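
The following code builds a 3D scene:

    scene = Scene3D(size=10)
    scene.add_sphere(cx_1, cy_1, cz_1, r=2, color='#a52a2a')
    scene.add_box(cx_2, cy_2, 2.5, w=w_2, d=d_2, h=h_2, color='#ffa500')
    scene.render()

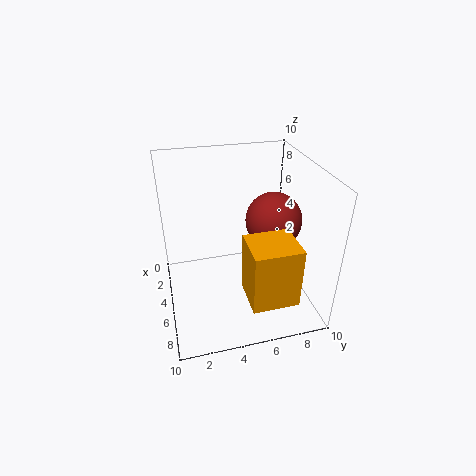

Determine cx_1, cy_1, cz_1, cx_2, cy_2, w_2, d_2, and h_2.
cx_1 = 4.5, cy_1 = 7.75, cz_1 = 5.75, cx_2 = 7, cy_2 = 4.75, w_2 = 2.75, d_2 = 3, h_2 = 4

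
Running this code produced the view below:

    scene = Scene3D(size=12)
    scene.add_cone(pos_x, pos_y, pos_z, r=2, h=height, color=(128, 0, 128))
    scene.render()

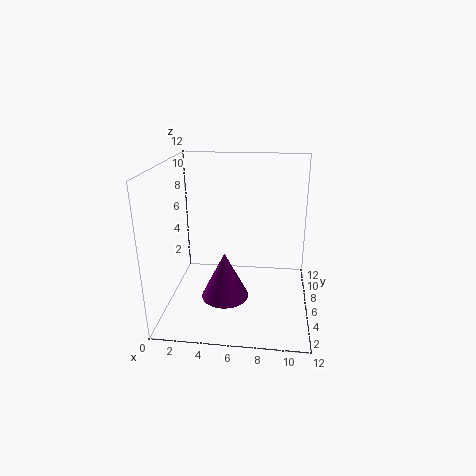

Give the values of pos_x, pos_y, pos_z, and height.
pos_x = 5; pos_y = 5; pos_z = 1; height = 4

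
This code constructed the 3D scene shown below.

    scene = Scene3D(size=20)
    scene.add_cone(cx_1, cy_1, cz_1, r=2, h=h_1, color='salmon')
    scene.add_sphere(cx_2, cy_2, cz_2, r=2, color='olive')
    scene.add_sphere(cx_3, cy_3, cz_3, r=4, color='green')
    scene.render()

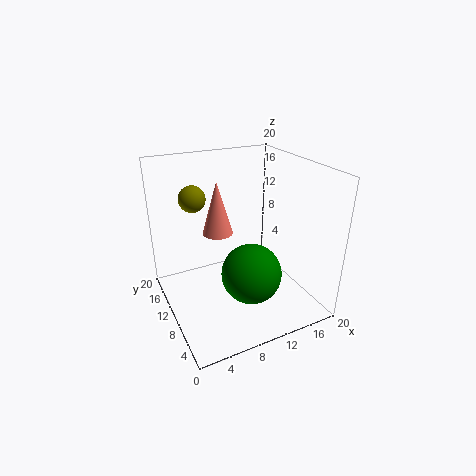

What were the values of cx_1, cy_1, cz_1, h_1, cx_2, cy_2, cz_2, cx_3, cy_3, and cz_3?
cx_1 = 7; cy_1 = 10; cz_1 = 11.5; h_1 = 7; cx_2 = 6; cy_2 = 17; cz_2 = 14; cx_3 = 10; cy_3 = 6; cz_3 = 6.5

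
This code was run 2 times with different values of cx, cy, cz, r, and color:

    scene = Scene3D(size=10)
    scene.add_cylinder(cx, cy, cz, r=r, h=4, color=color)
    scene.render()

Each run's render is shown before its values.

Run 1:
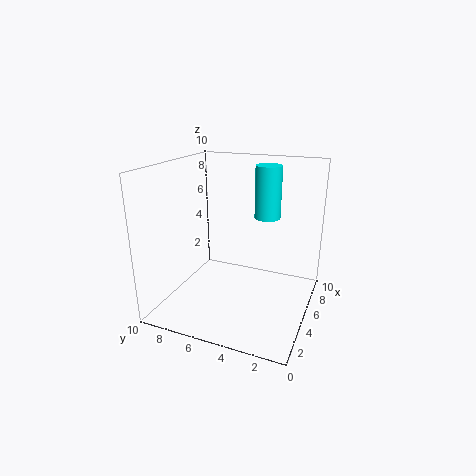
cx = 8.5
cy = 4
cz = 5.5
r = 1
color = 'cyan'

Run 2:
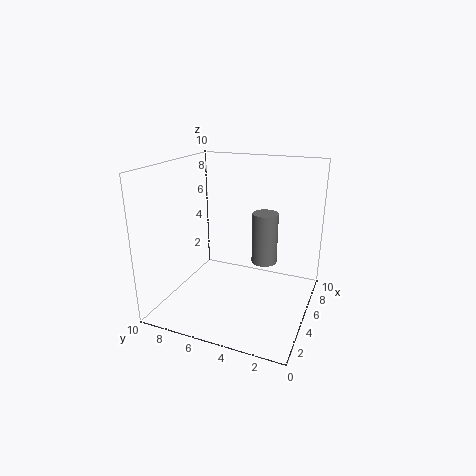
cx = 8
cy = 4
cz = 2
r = 1
color = 'gray'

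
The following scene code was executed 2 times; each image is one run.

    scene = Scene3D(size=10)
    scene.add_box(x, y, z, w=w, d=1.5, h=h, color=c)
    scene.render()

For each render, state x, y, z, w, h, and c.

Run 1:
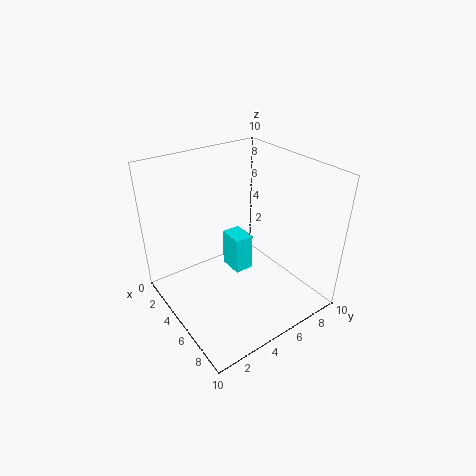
x = 1.5; y = 6; z = 0.5; w = 2; h = 3; c = 'cyan'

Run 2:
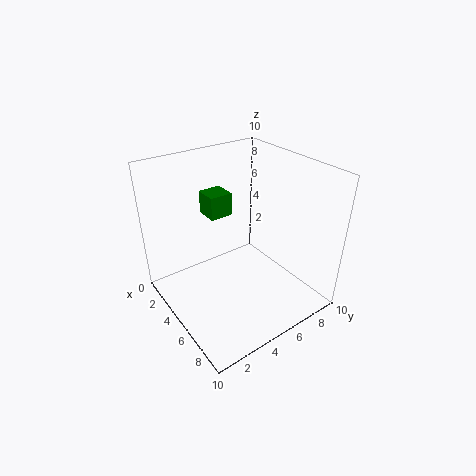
x = 3.5; y = 3; z = 7; w = 1.5; h = 1.5; c = 'green'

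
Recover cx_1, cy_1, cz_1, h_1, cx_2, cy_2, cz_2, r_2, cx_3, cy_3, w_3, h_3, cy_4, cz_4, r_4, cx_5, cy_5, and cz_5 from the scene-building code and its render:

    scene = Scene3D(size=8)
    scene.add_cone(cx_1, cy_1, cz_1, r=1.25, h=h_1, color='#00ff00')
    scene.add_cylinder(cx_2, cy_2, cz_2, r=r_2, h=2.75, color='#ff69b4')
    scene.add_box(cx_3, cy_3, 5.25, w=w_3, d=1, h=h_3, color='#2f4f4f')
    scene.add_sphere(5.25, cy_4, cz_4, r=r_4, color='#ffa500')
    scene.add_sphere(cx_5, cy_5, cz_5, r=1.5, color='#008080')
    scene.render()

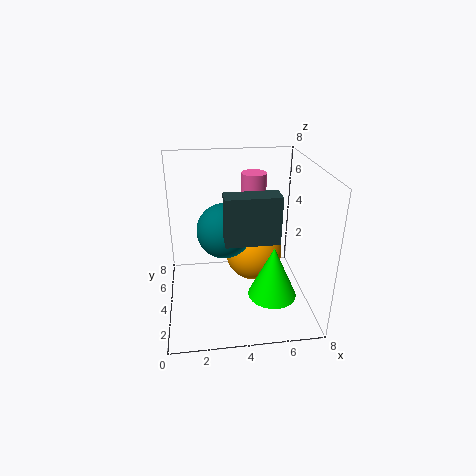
cx_1 = 5.5
cy_1 = 1.75
cz_1 = 1.75
h_1 = 2.75
cx_2 = 5.25
cy_2 = 6.25
cz_2 = 4.25
r_2 = 0.75
cx_3 = 3
cy_3 = 0.75
w_3 = 2.5
h_3 = 2.25
cy_4 = 5.75
cz_4 = 2
r_4 = 1.75
cx_5 = 3.25
cy_5 = 4
cz_5 = 4.5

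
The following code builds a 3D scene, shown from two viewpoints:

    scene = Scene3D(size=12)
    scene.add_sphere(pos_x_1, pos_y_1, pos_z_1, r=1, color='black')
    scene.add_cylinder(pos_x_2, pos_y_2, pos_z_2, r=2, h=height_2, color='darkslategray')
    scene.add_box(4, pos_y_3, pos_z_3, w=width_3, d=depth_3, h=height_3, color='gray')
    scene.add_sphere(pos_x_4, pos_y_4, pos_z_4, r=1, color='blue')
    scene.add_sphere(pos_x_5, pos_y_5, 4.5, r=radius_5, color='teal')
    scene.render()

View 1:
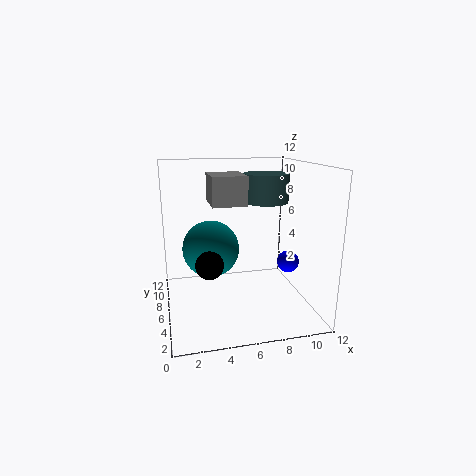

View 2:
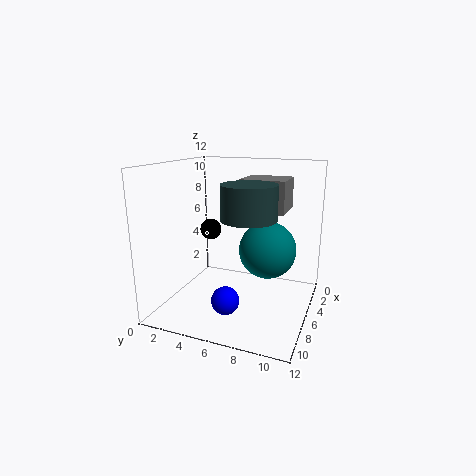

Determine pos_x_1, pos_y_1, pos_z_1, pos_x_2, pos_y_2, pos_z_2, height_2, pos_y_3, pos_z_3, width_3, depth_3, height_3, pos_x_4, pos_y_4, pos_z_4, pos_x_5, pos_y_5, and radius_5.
pos_x_1 = 3, pos_y_1 = 2, pos_z_1 = 5.5, pos_x_2 = 9, pos_y_2 = 8, pos_z_2 = 8.5, height_2 = 2.5, pos_y_3 = 6.5, pos_z_3 = 8.5, width_3 = 3, depth_3 = 3.5, height_3 = 2.5, pos_x_4 = 11, pos_y_4 = 7, pos_z_4 = 3, pos_x_5 = 4, pos_y_5 = 8, radius_5 = 2.5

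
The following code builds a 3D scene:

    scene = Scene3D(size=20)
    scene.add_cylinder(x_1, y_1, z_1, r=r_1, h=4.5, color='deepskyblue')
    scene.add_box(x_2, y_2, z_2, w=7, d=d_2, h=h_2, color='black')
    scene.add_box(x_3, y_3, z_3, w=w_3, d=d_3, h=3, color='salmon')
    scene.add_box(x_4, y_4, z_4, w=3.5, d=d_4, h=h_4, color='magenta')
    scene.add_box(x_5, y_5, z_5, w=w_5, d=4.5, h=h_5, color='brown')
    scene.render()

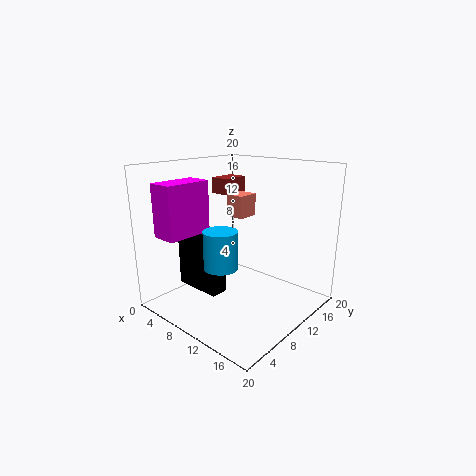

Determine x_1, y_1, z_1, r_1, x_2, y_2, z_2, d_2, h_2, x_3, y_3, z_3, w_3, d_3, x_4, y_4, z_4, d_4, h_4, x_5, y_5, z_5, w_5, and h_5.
x_1 = 13.5
y_1 = 3
z_1 = 9
r_1 = 2
x_2 = 2.5
y_2 = 5.5
z_2 = 2.5
d_2 = 2.5
h_2 = 8.5
x_3 = 8.5
y_3 = 9.5
z_3 = 13
w_3 = 2.5
d_3 = 3
x_4 = 3.5
y_4 = 1
z_4 = 11
d_4 = 6.5
h_4 = 7
x_5 = 1
y_5 = 14
z_5 = 14.5
w_5 = 3
h_5 = 2.5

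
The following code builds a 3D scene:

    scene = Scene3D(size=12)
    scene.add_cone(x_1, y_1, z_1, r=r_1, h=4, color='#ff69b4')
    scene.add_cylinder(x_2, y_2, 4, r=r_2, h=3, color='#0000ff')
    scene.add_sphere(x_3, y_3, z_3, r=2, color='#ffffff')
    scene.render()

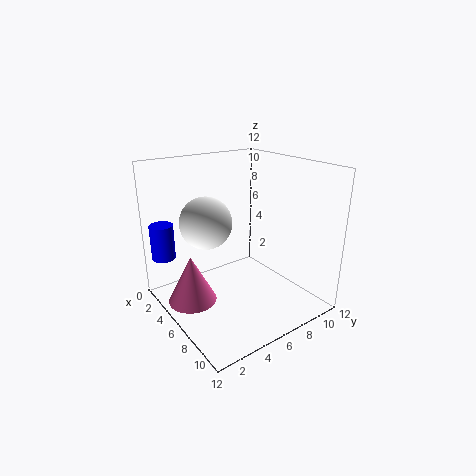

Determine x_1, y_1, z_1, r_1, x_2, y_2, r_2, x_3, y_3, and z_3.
x_1 = 5
y_1 = 2
z_1 = 1
r_1 = 2
x_2 = 2
y_2 = 1
r_2 = 1
x_3 = 6
y_3 = 3
z_3 = 8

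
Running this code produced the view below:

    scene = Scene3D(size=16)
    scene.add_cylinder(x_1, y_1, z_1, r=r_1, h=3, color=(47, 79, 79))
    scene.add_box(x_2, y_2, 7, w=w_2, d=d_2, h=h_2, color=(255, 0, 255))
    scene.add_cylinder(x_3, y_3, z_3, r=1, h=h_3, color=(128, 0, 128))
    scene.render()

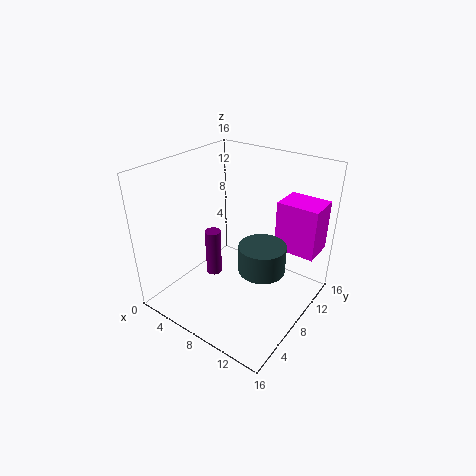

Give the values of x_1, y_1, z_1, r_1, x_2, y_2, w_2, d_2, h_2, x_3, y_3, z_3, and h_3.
x_1 = 11.5, y_1 = 7.5, z_1 = 5.5, r_1 = 2.5, x_2 = 11.5, y_2 = 10, w_2 = 4.5, d_2 = 3.5, h_2 = 5.5, x_3 = 3, y_3 = 9.5, z_3 = 0.5, h_3 = 6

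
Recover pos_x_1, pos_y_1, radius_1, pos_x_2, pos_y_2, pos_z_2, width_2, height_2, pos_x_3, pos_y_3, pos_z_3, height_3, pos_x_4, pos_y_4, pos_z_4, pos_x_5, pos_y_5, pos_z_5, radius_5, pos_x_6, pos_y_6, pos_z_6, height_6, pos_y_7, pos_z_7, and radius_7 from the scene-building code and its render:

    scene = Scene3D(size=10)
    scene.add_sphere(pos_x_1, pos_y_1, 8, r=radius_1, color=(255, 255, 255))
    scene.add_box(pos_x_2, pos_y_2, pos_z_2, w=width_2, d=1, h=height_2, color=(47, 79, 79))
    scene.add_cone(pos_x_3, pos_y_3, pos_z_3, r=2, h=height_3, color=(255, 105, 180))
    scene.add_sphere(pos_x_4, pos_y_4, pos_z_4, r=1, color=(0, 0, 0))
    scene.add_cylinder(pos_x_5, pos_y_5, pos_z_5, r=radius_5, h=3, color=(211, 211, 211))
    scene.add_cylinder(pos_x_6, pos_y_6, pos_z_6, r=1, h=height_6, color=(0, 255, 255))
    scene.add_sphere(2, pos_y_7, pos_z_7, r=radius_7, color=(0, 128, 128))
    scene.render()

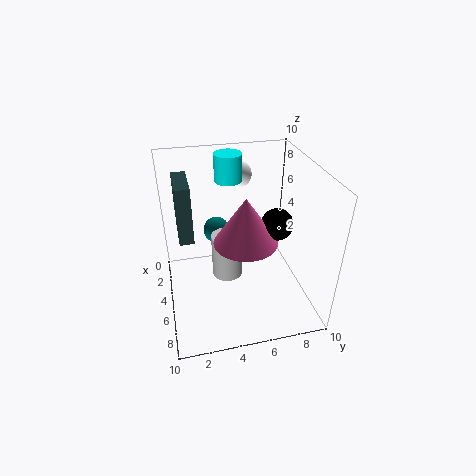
pos_x_1 = 1
pos_y_1 = 6
radius_1 = 1
pos_x_2 = 2
pos_y_2 = 1
pos_z_2 = 5
width_2 = 3
height_2 = 4
pos_x_3 = 7
pos_y_3 = 5
pos_z_3 = 6
height_3 = 3
pos_x_4 = 7
pos_y_4 = 7
pos_z_4 = 7
pos_x_5 = 6
pos_y_5 = 4
pos_z_5 = 3
radius_5 = 1
pos_x_6 = 2
pos_y_6 = 5
pos_z_6 = 8
height_6 = 2
pos_y_7 = 4
pos_z_7 = 4
radius_7 = 1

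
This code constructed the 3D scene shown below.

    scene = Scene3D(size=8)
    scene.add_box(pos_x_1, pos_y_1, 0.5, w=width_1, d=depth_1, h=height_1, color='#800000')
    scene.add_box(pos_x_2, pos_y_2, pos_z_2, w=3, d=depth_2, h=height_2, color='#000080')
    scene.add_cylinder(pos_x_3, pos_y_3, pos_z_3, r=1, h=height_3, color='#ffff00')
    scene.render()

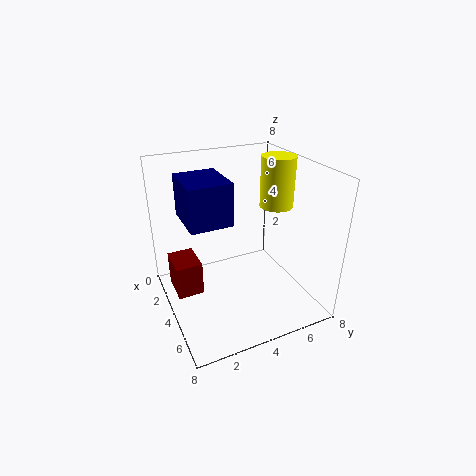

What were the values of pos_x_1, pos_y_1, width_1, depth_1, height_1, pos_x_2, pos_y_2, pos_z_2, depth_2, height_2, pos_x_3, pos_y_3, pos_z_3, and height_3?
pos_x_1 = 1.5
pos_y_1 = 0.5
width_1 = 2
depth_1 = 1.5
height_1 = 2
pos_x_2 = 0.5
pos_y_2 = 1.5
pos_z_2 = 4.5
depth_2 = 2.5
height_2 = 2.5
pos_x_3 = 3
pos_y_3 = 7
pos_z_3 = 5
height_3 = 3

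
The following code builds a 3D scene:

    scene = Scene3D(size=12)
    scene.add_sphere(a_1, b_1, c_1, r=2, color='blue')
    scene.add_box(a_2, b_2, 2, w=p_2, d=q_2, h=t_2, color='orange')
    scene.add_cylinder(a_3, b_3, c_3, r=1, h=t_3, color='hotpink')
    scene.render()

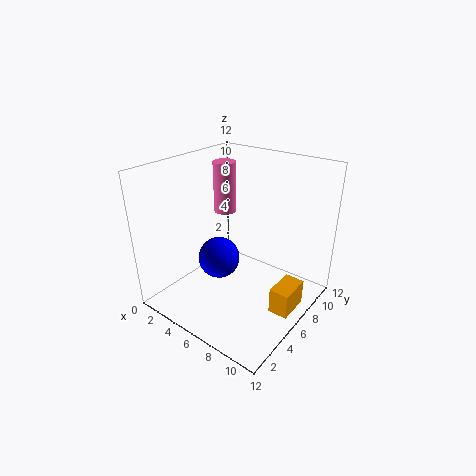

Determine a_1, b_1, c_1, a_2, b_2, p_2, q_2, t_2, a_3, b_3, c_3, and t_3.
a_1 = 2.5; b_1 = 7.5; c_1 = 2; a_2 = 10.5; b_2 = 4; p_2 = 1.5; q_2 = 2.5; t_2 = 2; a_3 = 3; b_3 = 8; c_3 = 7; t_3 = 4.5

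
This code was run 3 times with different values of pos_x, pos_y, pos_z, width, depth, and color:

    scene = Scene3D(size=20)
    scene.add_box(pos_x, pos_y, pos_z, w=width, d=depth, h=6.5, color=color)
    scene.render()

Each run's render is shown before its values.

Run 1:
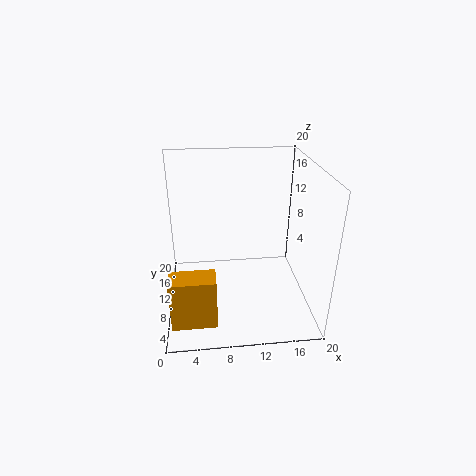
pos_x = 1; pos_y = 0.5; pos_z = 3; width = 5.5; depth = 3; color = 'orange'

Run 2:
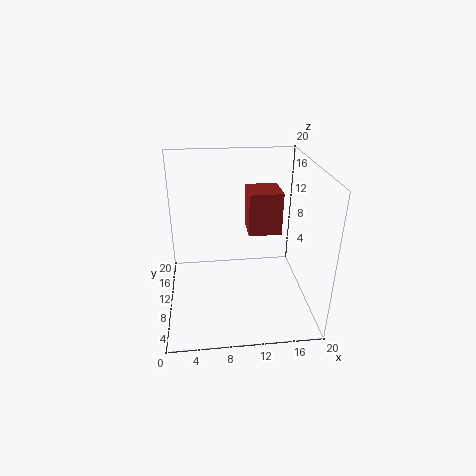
pos_x = 12; pos_y = 13; pos_z = 8.5; width = 5; depth = 5; color = 'brown'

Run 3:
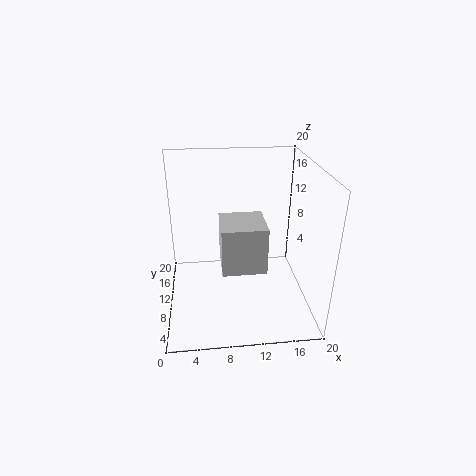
pos_x = 7.5; pos_y = 6; pos_z = 6.5; width = 6; depth = 6; color = 'lightgray'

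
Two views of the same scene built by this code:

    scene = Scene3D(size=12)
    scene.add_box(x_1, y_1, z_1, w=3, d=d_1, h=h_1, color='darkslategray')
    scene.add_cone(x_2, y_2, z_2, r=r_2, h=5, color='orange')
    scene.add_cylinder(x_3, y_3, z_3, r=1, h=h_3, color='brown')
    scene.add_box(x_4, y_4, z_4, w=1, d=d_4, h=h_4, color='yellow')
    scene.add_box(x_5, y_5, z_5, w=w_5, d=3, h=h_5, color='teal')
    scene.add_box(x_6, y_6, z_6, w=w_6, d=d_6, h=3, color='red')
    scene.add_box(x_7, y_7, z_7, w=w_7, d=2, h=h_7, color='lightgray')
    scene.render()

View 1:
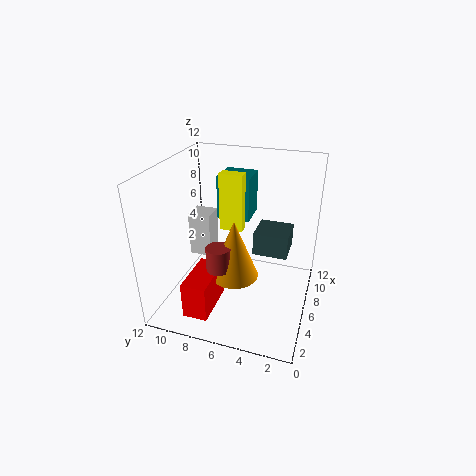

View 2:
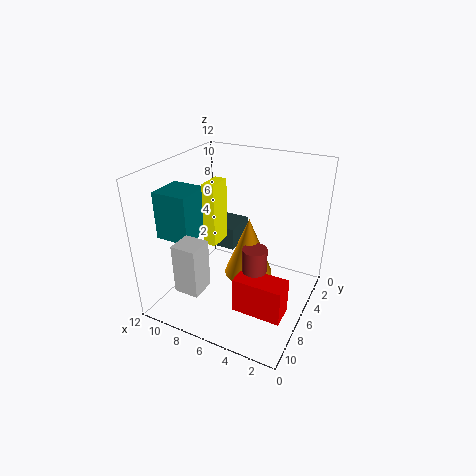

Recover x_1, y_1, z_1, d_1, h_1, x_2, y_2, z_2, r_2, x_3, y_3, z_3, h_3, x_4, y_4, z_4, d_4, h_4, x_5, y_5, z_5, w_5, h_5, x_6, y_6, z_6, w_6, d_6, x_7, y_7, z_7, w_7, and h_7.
x_1 = 7; y_1 = 2; z_1 = 4; d_1 = 3; h_1 = 2; x_2 = 5; y_2 = 6; z_2 = 3; r_2 = 2; x_3 = 4; y_3 = 7; z_3 = 4; h_3 = 2; x_4 = 7; y_4 = 6; z_4 = 6; d_4 = 2; h_4 = 5; x_5 = 9; y_5 = 6; z_5 = 6; w_5 = 3; h_5 = 4; x_6 = 1; y_6 = 7; z_6 = 1; w_6 = 4; d_6 = 2; x_7 = 7; y_7 = 9; z_7 = 3; w_7 = 2; h_7 = 4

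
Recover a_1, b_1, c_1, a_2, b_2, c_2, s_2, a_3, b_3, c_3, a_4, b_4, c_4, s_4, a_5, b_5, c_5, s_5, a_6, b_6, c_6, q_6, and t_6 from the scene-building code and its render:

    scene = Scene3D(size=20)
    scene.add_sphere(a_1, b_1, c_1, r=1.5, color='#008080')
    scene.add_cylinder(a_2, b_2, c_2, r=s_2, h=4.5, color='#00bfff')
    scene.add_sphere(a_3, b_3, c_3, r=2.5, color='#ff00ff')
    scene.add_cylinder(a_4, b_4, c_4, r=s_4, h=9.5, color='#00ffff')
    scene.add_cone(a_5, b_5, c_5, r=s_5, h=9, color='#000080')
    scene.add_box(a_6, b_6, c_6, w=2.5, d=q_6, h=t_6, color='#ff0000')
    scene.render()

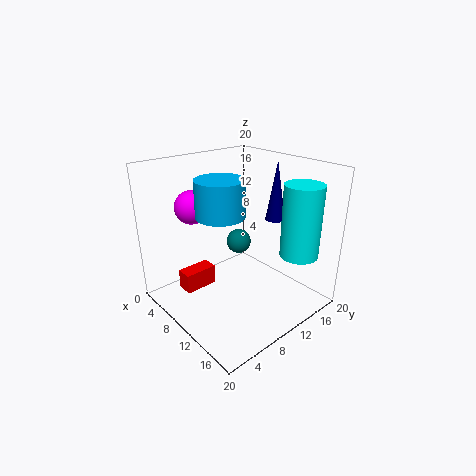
a_1 = 13
b_1 = 7.5
c_1 = 11.5
a_2 = 12
b_2 = 5.5
c_2 = 15
s_2 = 3
a_3 = 2.5
b_3 = 7.5
c_3 = 13
a_4 = 17.5
b_4 = 14
c_4 = 9
s_4 = 2.5
a_5 = 9.5
b_5 = 18
c_5 = 10.5
s_5 = 1.5
a_6 = 2.5
b_6 = 4.5
c_6 = 0.5
q_6 = 5
t_6 = 3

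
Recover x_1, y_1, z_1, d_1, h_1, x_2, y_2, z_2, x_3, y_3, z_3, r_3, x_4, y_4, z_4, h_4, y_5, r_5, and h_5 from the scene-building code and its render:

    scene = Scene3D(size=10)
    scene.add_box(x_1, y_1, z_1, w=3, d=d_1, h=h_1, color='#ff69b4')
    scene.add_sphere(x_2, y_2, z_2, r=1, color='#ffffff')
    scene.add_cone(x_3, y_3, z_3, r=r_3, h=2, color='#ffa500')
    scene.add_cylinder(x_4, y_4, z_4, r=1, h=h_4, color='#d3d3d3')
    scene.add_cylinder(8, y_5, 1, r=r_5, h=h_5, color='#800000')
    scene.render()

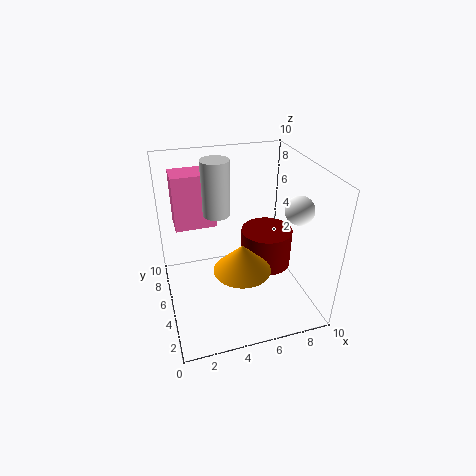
x_1 = 1, y_1 = 7, z_1 = 5, d_1 = 2, h_1 = 4, x_2 = 9, y_2 = 4, z_2 = 7, x_3 = 5, y_3 = 4, z_3 = 3, r_3 = 2, x_4 = 4, y_4 = 7, z_4 = 6, h_4 = 4, y_5 = 7, r_5 = 2, h_5 = 3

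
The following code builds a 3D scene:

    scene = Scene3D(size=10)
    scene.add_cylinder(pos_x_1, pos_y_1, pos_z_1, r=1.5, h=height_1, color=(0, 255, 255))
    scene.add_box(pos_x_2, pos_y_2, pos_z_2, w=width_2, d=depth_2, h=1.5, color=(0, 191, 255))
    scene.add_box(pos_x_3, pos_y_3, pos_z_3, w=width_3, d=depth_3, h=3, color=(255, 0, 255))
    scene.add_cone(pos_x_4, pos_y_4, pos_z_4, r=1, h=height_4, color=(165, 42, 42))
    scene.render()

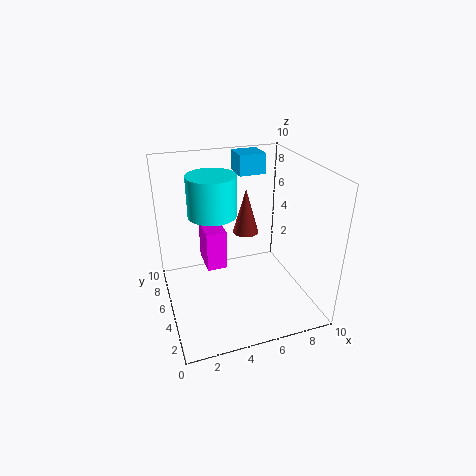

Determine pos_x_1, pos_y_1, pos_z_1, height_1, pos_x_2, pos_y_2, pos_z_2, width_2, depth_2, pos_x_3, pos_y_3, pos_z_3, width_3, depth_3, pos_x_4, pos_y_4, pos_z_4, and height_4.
pos_x_1 = 3, pos_y_1 = 4, pos_z_1 = 7.5, height_1 = 2.5, pos_x_2 = 6, pos_y_2 = 7.5, pos_z_2 = 8.5, width_2 = 2, depth_2 = 2, pos_x_3 = 3, pos_y_3 = 6, pos_z_3 = 2, width_3 = 1.5, depth_3 = 2.5, pos_x_4 = 6.5, pos_y_4 = 7.5, pos_z_4 = 4, height_4 = 3.5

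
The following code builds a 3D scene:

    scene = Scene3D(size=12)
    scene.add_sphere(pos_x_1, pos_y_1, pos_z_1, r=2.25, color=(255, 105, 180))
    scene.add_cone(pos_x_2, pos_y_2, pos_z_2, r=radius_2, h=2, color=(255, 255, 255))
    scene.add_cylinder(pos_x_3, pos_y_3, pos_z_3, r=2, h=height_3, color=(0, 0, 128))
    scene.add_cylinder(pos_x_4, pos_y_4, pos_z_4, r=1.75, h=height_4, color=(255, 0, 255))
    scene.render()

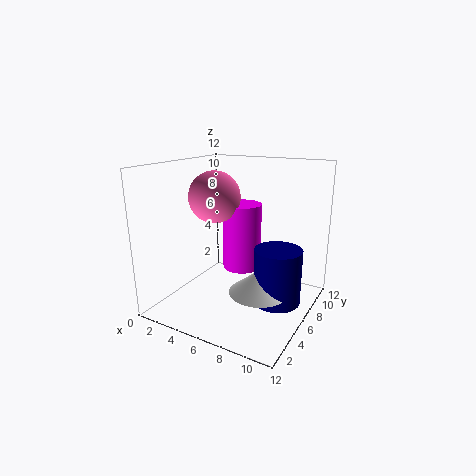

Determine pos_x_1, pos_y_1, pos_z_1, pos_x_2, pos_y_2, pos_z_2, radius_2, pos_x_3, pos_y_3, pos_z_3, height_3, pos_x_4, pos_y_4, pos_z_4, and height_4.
pos_x_1 = 3.25, pos_y_1 = 6.75, pos_z_1 = 9, pos_x_2 = 8, pos_y_2 = 6, pos_z_2 = 1.5, radius_2 = 2.5, pos_x_3 = 9.25, pos_y_3 = 7, pos_z_3 = 0.5, height_3 = 4.75, pos_x_4 = 5, pos_y_4 = 8.5, pos_z_4 = 2.25, height_4 = 6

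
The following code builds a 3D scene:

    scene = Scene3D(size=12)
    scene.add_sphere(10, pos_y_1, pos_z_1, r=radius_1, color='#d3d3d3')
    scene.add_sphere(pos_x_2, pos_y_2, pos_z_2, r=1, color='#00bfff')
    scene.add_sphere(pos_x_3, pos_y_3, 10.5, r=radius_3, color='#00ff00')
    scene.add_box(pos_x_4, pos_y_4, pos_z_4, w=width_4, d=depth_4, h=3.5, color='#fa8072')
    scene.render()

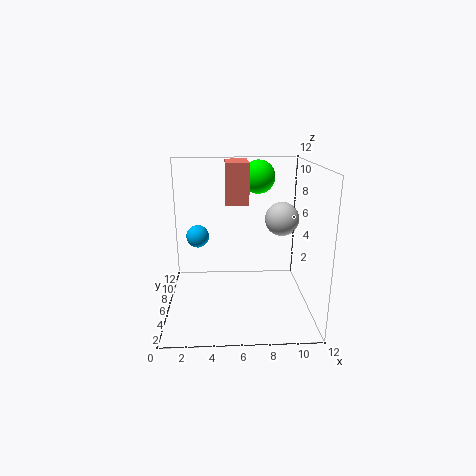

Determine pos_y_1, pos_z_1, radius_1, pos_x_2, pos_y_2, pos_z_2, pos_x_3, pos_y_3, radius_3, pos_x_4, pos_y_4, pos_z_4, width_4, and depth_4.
pos_y_1 = 8; pos_z_1 = 7; radius_1 = 1.5; pos_x_2 = 2.5; pos_y_2 = 8; pos_z_2 = 5.5; pos_x_3 = 8; pos_y_3 = 9.5; radius_3 = 1.5; pos_x_4 = 5; pos_y_4 = 7; pos_z_4 = 8.5; width_4 = 2; depth_4 = 3.5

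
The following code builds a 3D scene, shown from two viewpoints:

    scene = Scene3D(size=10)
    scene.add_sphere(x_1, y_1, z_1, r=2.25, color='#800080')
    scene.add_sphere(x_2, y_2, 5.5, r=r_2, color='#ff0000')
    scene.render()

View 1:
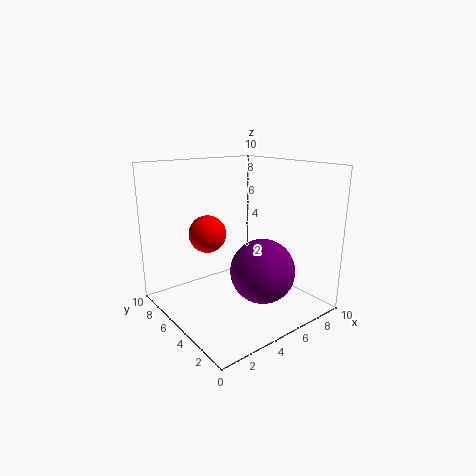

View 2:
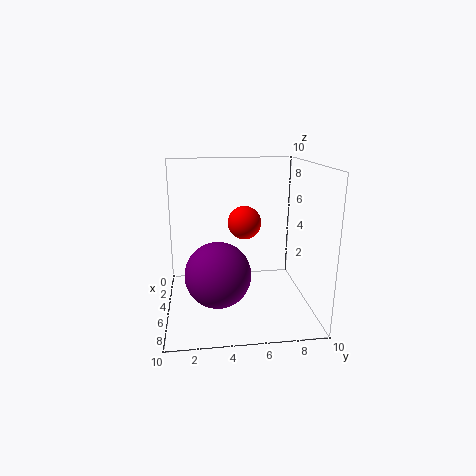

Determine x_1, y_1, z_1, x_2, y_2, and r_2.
x_1 = 6; y_1 = 3.5; z_1 = 2.75; x_2 = 3; y_2 = 5.75; r_2 = 1.25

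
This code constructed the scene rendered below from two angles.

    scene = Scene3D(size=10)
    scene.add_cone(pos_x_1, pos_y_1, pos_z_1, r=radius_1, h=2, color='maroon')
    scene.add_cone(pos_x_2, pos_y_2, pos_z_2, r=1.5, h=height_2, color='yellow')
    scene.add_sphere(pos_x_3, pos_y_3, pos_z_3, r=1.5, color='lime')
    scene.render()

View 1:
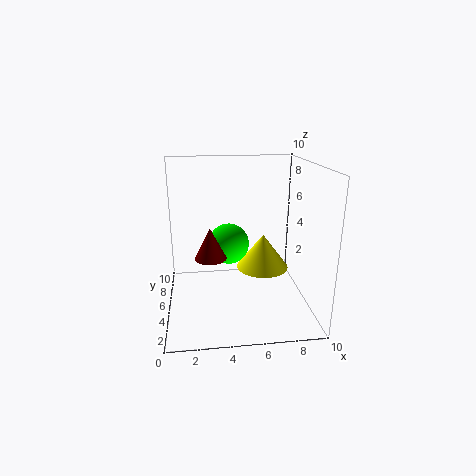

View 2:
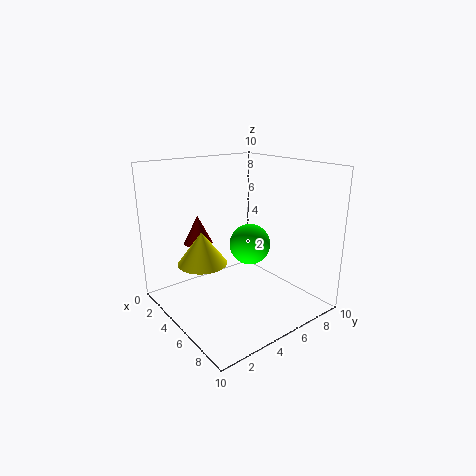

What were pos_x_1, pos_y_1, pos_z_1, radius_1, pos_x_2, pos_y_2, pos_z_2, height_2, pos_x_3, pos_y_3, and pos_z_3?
pos_x_1 = 3
pos_y_1 = 3
pos_z_1 = 4.5
radius_1 = 1
pos_x_2 = 6
pos_y_2 = 1.5
pos_z_2 = 4.5
height_2 = 2
pos_x_3 = 4.5
pos_y_3 = 6.5
pos_z_3 = 4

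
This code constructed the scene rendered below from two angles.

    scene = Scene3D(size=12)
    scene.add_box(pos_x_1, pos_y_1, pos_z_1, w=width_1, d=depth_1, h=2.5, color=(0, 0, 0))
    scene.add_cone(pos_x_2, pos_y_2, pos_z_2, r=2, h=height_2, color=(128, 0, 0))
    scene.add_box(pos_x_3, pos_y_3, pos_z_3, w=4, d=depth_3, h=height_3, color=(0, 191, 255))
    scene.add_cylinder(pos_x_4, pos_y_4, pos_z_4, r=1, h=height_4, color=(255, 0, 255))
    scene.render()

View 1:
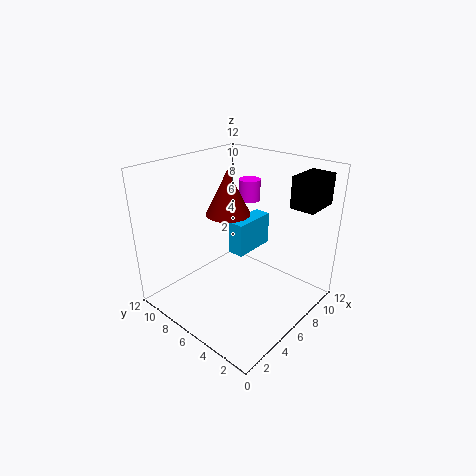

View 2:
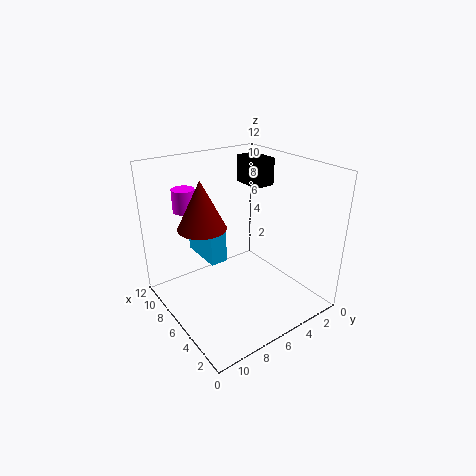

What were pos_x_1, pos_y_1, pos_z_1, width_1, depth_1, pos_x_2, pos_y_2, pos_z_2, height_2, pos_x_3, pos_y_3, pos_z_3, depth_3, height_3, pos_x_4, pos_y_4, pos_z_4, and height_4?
pos_x_1 = 8, pos_y_1 = 0.5, pos_z_1 = 9, width_1 = 3, depth_1 = 2, pos_x_2 = 7.5, pos_y_2 = 8.5, pos_z_2 = 7, height_2 = 4, pos_x_3 = 7, pos_y_3 = 6.5, pos_z_3 = 3.5, depth_3 = 1.5, height_3 = 3, pos_x_4 = 10.5, pos_y_4 = 8.5, pos_z_4 = 7.5, height_4 = 2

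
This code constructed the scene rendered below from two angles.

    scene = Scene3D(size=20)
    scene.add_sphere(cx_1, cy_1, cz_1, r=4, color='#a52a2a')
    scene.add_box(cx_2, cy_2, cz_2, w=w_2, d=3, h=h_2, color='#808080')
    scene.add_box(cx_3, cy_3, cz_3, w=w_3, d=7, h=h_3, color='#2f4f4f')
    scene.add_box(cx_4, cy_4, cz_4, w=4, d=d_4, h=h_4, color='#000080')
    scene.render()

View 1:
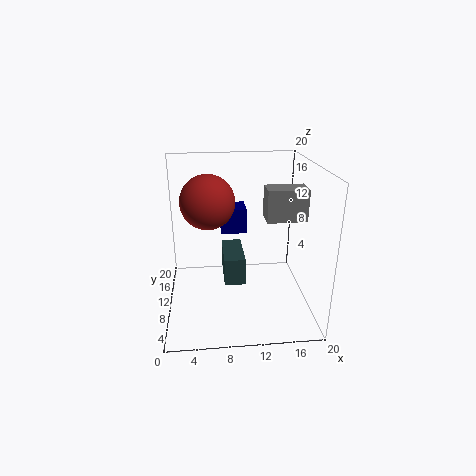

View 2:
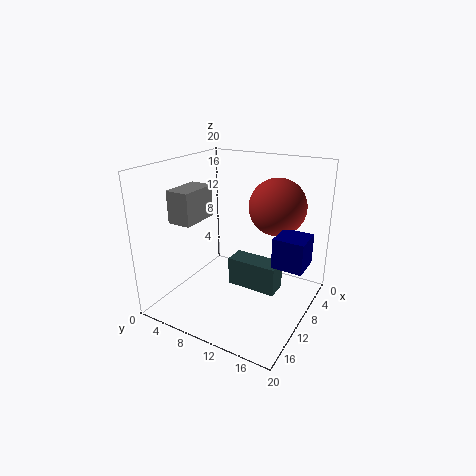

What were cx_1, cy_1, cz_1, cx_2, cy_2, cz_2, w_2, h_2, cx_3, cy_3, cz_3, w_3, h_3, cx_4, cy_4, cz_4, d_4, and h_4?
cx_1 = 6, cy_1 = 14, cz_1 = 14, cx_2 = 13, cy_2 = 5, cz_2 = 14, w_2 = 5, h_2 = 4, cx_3 = 8, cy_3 = 9, cz_3 = 3, w_3 = 3, h_3 = 4, cx_4 = 8, cy_4 = 16, cz_4 = 8, d_4 = 4, h_4 = 4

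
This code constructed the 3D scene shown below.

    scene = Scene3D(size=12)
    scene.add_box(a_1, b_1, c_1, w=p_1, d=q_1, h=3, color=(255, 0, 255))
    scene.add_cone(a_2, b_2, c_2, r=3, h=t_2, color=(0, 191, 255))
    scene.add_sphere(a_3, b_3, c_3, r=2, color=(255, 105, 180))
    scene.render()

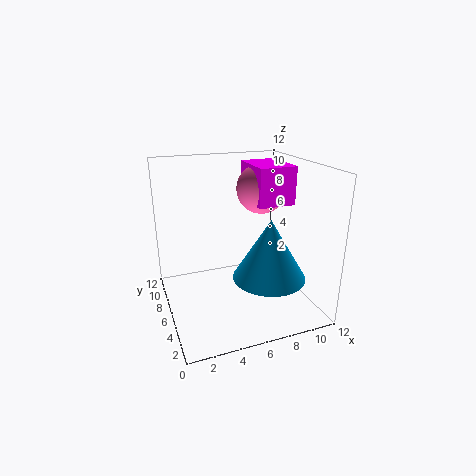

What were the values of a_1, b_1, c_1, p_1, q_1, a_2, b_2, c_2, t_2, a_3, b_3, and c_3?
a_1 = 7; b_1 = 4; c_1 = 9; p_1 = 3; q_1 = 4; a_2 = 8; b_2 = 4; c_2 = 3; t_2 = 5; a_3 = 8; b_3 = 6; c_3 = 10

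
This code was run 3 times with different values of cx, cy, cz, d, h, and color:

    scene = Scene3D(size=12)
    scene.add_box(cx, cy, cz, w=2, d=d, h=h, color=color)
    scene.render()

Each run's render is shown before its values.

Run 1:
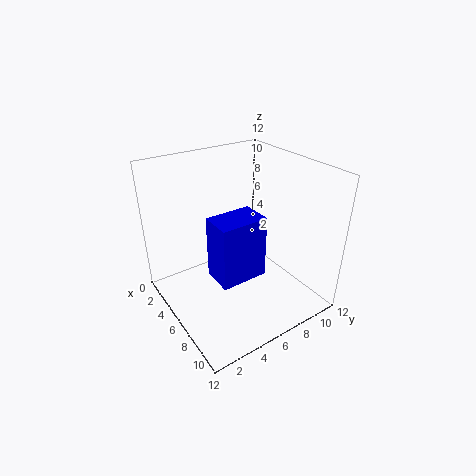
cx = 10, cy = 1, cz = 7, d = 3, h = 4, color = 'blue'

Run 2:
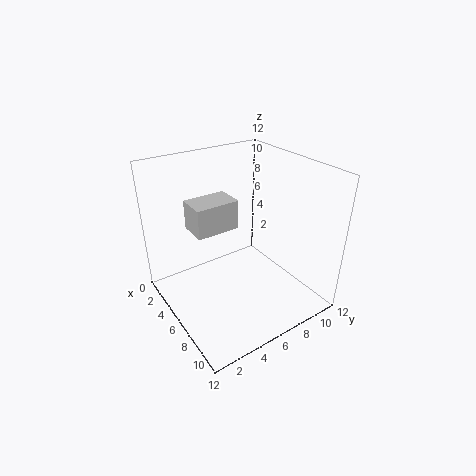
cx = 7, cy = 1, cz = 9, d = 3, h = 2, color = 'lightgray'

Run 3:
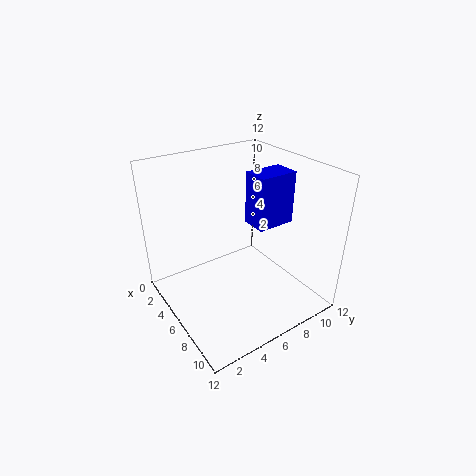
cx = 7, cy = 6, cz = 8, d = 3, h = 4, color = 'blue'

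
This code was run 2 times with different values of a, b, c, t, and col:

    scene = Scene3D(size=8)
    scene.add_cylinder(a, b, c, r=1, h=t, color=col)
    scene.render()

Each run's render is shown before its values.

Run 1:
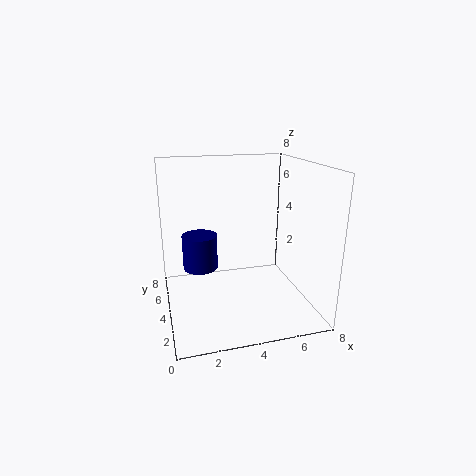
a = 2; b = 5; c = 2; t = 2; col = 'navy'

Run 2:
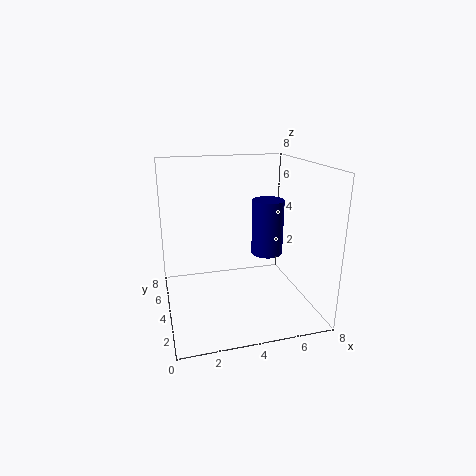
a = 6.5; b = 6; c = 2; t = 3.5; col = 'navy'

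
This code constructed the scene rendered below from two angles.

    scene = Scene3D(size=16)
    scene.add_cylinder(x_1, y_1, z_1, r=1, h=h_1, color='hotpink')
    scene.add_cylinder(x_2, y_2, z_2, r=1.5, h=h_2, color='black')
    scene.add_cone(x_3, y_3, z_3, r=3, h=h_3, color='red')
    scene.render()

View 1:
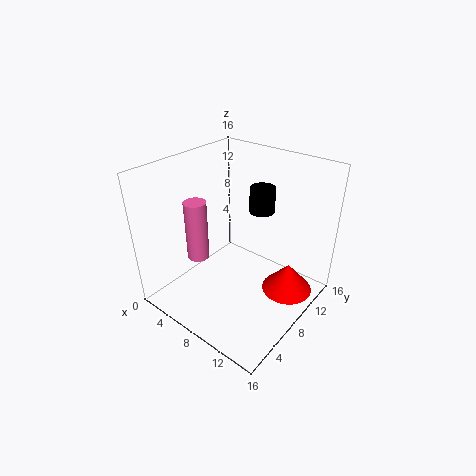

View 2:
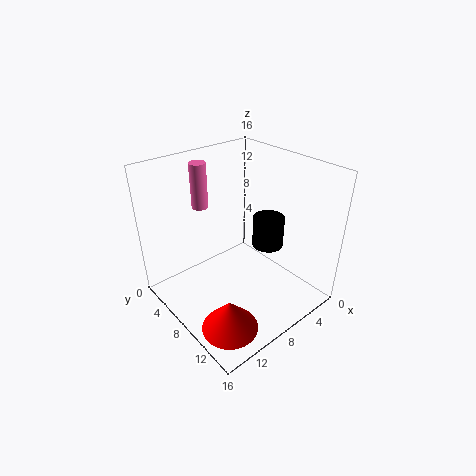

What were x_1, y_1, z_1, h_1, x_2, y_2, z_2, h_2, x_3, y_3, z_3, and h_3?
x_1 = 8.5
y_1 = 1.5
z_1 = 9.5
h_1 = 5.5
x_2 = 8
y_2 = 12.5
z_2 = 9.5
h_2 = 3
x_3 = 12.5
y_3 = 12
z_3 = 0.5
h_3 = 3.5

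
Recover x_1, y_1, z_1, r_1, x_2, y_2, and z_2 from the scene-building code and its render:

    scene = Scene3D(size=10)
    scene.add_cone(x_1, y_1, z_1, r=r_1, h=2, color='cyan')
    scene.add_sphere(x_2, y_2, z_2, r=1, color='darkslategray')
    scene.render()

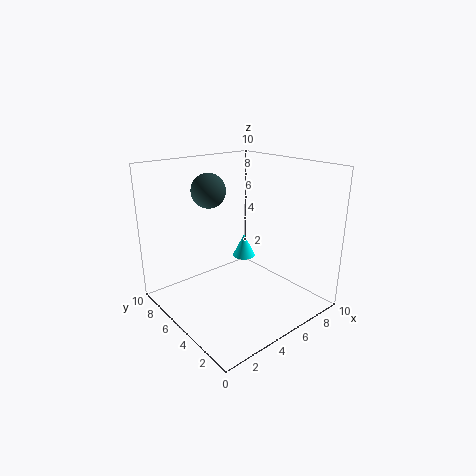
x_1 = 9
y_1 = 9
z_1 = 1
r_1 = 1
x_2 = 2
y_2 = 4
z_2 = 9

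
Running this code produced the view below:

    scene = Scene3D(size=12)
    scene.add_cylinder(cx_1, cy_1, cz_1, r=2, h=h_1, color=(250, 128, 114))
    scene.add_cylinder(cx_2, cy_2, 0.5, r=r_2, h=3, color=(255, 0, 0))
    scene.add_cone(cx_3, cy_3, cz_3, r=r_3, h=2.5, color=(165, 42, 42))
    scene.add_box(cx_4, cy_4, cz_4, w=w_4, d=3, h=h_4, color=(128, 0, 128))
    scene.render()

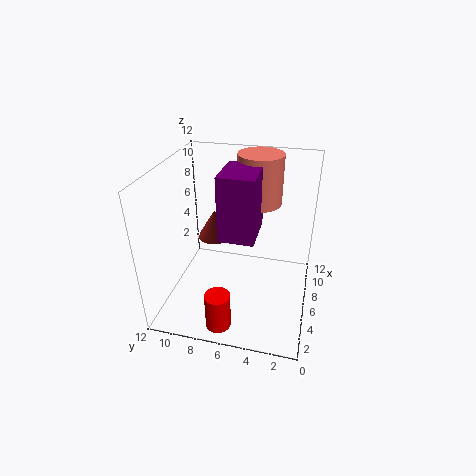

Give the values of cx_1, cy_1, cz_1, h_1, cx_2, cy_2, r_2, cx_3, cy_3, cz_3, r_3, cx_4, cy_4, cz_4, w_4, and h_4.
cx_1 = 10, cy_1 = 5, cz_1 = 7.5, h_1 = 4.5, cx_2 = 1.5, cy_2 = 6.5, r_2 = 1, cx_3 = 7.5, cy_3 = 8.5, cz_3 = 5, r_3 = 1.5, cx_4 = 5, cy_4 = 4.5, cz_4 = 6, w_4 = 4, h_4 = 5.5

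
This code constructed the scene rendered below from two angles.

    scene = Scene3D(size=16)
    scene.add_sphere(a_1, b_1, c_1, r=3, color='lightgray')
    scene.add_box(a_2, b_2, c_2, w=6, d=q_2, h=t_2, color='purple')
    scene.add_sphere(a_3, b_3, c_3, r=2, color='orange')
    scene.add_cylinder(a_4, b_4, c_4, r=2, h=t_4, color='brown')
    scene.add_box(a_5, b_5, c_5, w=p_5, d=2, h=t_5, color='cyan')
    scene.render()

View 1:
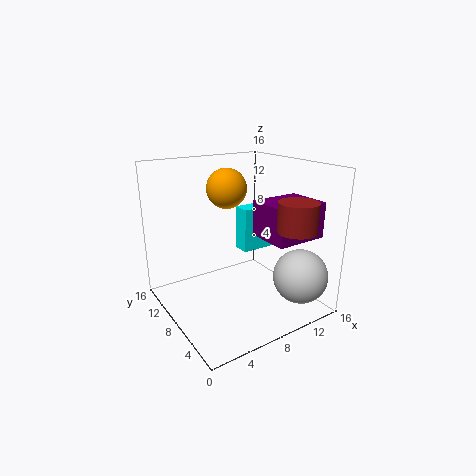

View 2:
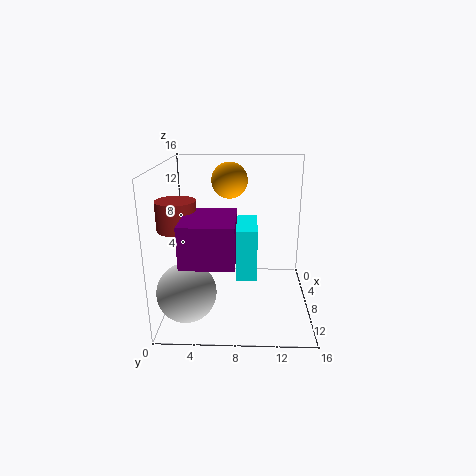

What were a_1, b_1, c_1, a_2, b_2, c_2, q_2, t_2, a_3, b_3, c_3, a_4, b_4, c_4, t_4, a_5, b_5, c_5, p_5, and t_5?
a_1 = 13
b_1 = 3
c_1 = 4
a_2 = 10
b_2 = 3
c_2 = 8
q_2 = 5
t_2 = 4
a_3 = 6
b_3 = 7
c_3 = 14
a_4 = 11
b_4 = 2
c_4 = 10
t_4 = 3
a_5 = 9
b_5 = 8
c_5 = 6
p_5 = 5
t_5 = 5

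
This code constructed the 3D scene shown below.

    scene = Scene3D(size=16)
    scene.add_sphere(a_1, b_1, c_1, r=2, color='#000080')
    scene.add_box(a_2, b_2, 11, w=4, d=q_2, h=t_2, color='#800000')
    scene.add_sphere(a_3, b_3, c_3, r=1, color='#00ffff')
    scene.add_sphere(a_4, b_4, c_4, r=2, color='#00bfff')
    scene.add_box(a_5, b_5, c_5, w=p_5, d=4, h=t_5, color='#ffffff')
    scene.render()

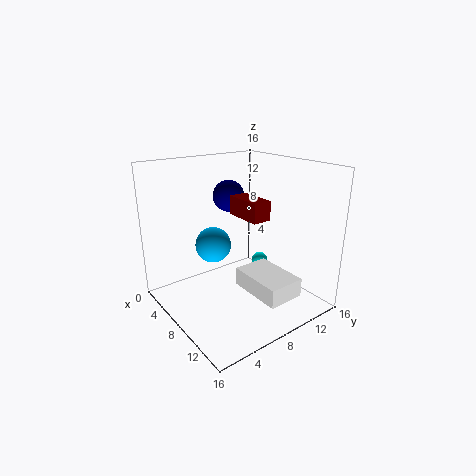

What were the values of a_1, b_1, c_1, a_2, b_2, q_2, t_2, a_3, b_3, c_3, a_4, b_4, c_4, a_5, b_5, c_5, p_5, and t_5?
a_1 = 2; b_1 = 11; c_1 = 11; a_2 = 8; b_2 = 7; q_2 = 2; t_2 = 2; a_3 = 6; b_3 = 13; c_3 = 3; a_4 = 6; b_4 = 6; c_4 = 7; a_5 = 9; b_5 = 7; c_5 = 3; p_5 = 6; t_5 = 2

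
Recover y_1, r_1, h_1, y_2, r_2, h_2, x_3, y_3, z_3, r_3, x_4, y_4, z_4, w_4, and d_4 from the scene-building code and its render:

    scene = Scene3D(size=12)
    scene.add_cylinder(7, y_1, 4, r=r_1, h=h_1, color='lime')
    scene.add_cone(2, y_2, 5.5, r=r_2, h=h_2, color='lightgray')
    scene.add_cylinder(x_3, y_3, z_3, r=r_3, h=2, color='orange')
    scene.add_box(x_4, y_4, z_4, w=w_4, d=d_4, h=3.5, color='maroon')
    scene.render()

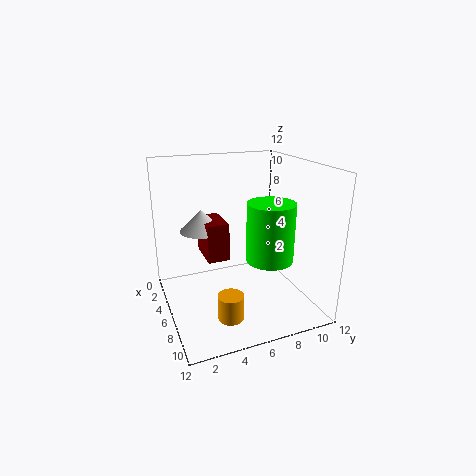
y_1 = 8.5
r_1 = 2
h_1 = 5
y_2 = 4
r_2 = 2
h_2 = 2
x_3 = 9.5
y_3 = 4
z_3 = 1
r_3 = 1
x_4 = 0.5
y_4 = 4
z_4 = 3
w_4 = 3.5
d_4 = 2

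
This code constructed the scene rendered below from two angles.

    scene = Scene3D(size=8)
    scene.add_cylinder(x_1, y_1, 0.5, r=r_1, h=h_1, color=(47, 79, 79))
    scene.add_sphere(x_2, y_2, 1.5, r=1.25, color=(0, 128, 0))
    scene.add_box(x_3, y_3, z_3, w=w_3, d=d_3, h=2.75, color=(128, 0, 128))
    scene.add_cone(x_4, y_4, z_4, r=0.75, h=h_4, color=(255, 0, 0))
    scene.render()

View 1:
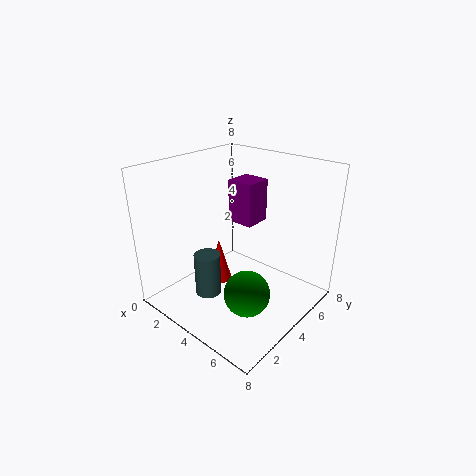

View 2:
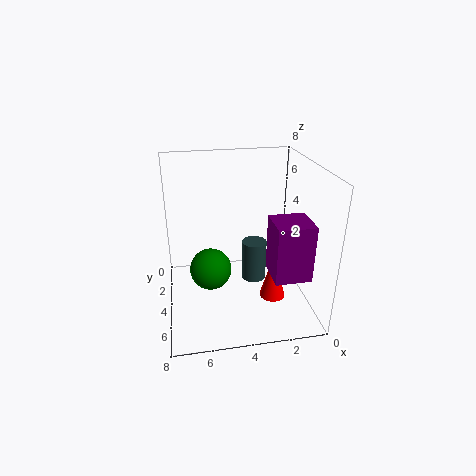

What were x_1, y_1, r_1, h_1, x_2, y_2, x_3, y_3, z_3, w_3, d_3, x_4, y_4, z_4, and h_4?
x_1 = 2.75
y_1 = 2.75
r_1 = 0.75
h_1 = 2.5
x_2 = 5.5
y_2 = 3
x_3 = 1.25
y_3 = 6.25
z_3 = 3.5
w_3 = 1.75
d_3 = 1.75
x_4 = 2
y_4 = 4.5
z_4 = 0.25
h_4 = 2.75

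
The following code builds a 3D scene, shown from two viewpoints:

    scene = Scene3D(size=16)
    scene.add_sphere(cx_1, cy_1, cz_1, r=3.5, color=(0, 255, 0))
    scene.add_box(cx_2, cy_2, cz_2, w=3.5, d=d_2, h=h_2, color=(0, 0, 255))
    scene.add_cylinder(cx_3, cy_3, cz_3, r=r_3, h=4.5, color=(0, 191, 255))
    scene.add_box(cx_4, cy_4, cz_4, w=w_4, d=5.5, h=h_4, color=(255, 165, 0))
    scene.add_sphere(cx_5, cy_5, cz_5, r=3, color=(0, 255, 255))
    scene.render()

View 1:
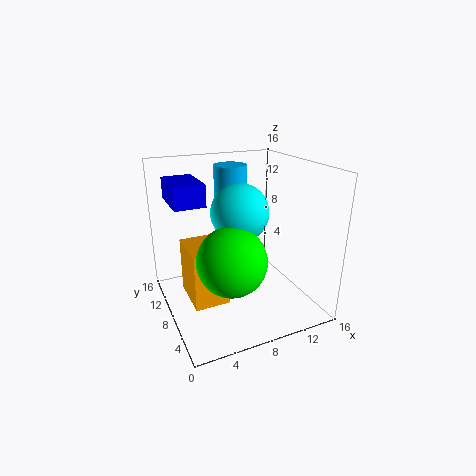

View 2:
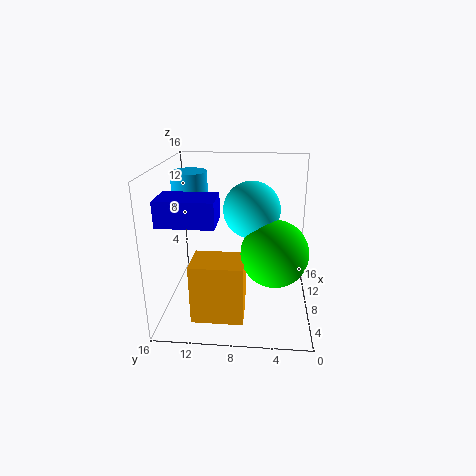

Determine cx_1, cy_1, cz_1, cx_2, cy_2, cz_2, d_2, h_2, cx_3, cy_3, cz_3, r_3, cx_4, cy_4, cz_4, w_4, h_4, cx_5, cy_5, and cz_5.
cx_1 = 5.5, cy_1 = 4, cz_1 = 7.5, cx_2 = 1.5, cy_2 = 9.5, cz_2 = 11.5, d_2 = 5.5, h_2 = 2.5, cx_3 = 9.5, cy_3 = 13.5, cz_3 = 10.5, r_3 = 2, cx_4 = 2.5, cy_4 = 7, cz_4 = 0.5, w_4 = 4, h_4 = 6.5, cx_5 = 7.5, cy_5 = 6.5, cz_5 = 11.5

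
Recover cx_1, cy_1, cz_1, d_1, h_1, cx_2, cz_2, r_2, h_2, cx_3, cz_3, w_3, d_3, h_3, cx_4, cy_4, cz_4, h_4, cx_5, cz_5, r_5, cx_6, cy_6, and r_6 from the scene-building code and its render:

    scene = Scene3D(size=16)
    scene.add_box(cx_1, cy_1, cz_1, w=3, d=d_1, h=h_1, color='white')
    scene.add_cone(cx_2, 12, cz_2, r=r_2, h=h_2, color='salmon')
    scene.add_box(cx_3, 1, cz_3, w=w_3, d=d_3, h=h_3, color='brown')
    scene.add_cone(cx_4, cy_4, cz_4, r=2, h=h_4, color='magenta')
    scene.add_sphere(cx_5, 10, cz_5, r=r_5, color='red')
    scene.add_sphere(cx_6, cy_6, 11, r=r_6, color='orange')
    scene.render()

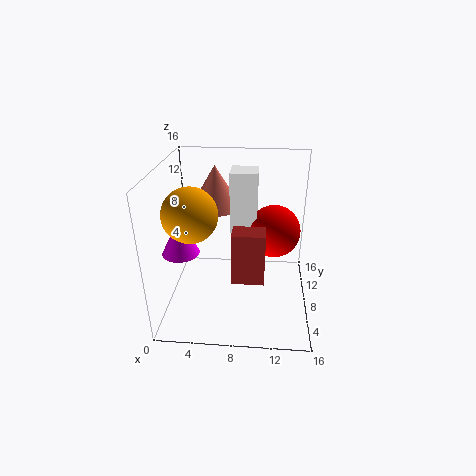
cx_1 = 7
cy_1 = 9
cz_1 = 8
d_1 = 3
h_1 = 7
cx_2 = 5
cz_2 = 10
r_2 = 3
h_2 = 5
cx_3 = 8
cz_3 = 7
w_3 = 3
d_3 = 2
h_3 = 5
cx_4 = 2
cy_4 = 6
cz_4 = 7
h_4 = 4
cx_5 = 12
cz_5 = 8
r_5 = 3
cx_6 = 3
cy_6 = 7
r_6 = 3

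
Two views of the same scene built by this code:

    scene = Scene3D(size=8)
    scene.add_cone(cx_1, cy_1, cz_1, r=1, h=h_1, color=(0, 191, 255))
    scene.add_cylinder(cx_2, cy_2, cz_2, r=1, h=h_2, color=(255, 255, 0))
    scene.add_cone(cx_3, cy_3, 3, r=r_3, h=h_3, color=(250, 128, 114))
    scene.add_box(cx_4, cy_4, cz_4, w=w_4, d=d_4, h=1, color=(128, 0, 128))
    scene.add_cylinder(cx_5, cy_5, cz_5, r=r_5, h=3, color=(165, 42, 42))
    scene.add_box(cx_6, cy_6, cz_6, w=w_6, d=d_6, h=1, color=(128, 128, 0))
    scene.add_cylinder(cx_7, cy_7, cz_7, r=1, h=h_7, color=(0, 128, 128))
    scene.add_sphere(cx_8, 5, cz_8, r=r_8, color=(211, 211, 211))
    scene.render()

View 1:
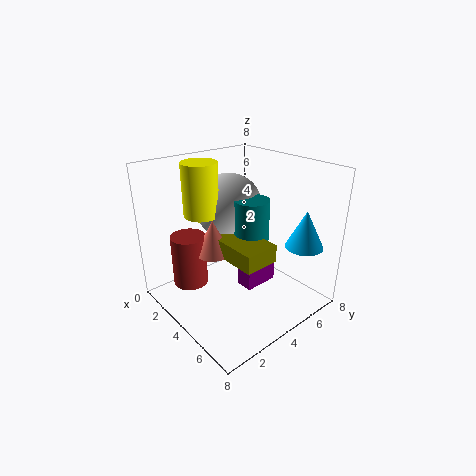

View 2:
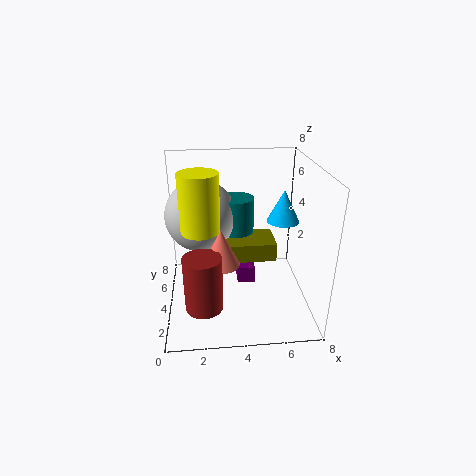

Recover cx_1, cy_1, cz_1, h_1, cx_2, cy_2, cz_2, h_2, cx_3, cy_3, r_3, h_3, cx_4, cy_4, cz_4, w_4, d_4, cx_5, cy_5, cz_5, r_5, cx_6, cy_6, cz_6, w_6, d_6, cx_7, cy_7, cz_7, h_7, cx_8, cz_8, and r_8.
cx_1 = 7; cy_1 = 6; cz_1 = 4; h_1 = 2; cx_2 = 2; cy_2 = 3; cz_2 = 5; h_2 = 3; cx_3 = 3; cy_3 = 3; r_3 = 1; h_3 = 2; cx_4 = 4; cy_4 = 4; cz_4 = 1; w_4 = 1; d_4 = 2; cx_5 = 2; cy_5 = 2; cz_5 = 1; r_5 = 1; cx_6 = 3; cy_6 = 3; cz_6 = 3; w_6 = 3; d_6 = 2; cx_7 = 4; cy_7 = 5; cz_7 = 3; h_7 = 3; cx_8 = 2; cz_8 = 5; r_8 = 2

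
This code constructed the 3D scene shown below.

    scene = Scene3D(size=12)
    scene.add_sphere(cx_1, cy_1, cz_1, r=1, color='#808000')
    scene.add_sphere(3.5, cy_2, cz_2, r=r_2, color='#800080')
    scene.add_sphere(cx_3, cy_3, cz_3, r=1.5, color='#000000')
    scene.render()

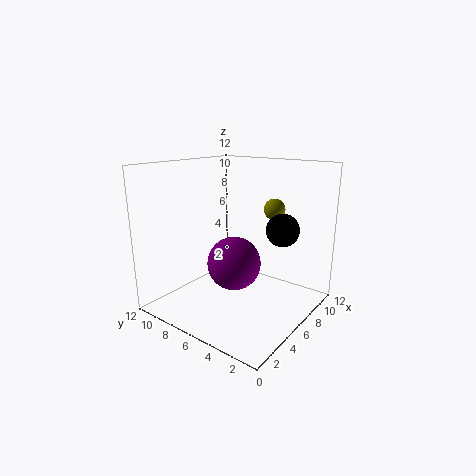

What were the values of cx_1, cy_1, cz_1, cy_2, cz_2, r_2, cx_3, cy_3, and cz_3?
cx_1 = 11; cy_1 = 5.5; cz_1 = 7.5; cy_2 = 4.5; cz_2 = 5; r_2 = 2; cx_3 = 10; cy_3 = 4; cz_3 = 6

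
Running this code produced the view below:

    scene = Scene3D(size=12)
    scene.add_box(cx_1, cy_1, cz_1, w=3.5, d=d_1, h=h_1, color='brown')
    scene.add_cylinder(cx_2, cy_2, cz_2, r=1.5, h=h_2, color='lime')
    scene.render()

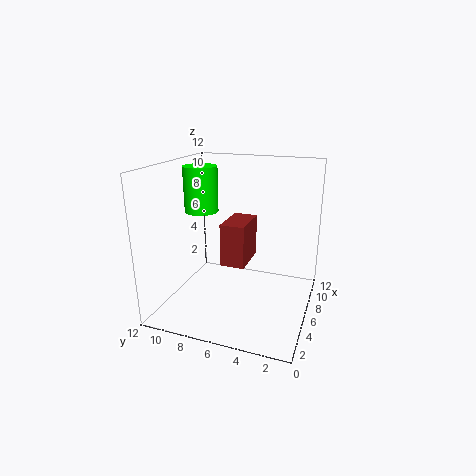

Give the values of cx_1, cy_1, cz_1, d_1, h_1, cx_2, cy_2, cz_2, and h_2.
cx_1 = 4.5
cy_1 = 5
cz_1 = 4
d_1 = 2
h_1 = 3.5
cx_2 = 7.5
cy_2 = 10
cz_2 = 7.5
h_2 = 4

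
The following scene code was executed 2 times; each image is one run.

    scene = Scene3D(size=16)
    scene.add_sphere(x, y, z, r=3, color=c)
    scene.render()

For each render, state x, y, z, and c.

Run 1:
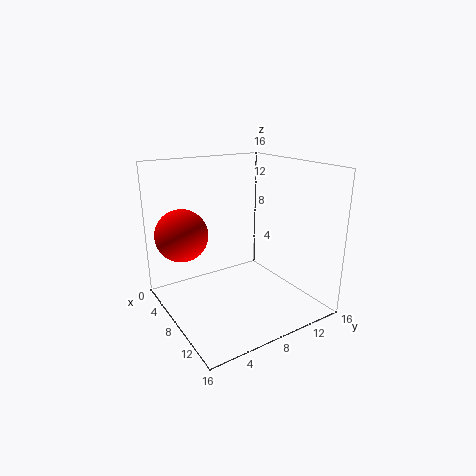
x = 4; y = 3; z = 8; c = 'red'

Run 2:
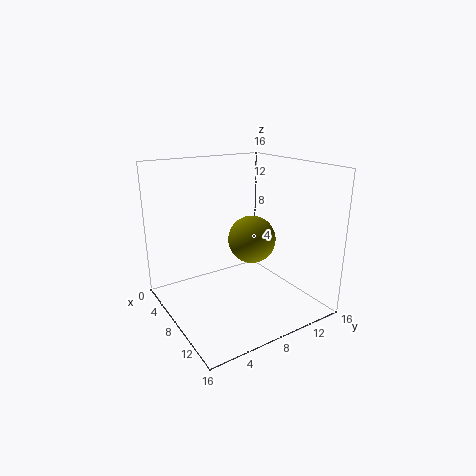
x = 5; y = 12; z = 6; c = 'olive'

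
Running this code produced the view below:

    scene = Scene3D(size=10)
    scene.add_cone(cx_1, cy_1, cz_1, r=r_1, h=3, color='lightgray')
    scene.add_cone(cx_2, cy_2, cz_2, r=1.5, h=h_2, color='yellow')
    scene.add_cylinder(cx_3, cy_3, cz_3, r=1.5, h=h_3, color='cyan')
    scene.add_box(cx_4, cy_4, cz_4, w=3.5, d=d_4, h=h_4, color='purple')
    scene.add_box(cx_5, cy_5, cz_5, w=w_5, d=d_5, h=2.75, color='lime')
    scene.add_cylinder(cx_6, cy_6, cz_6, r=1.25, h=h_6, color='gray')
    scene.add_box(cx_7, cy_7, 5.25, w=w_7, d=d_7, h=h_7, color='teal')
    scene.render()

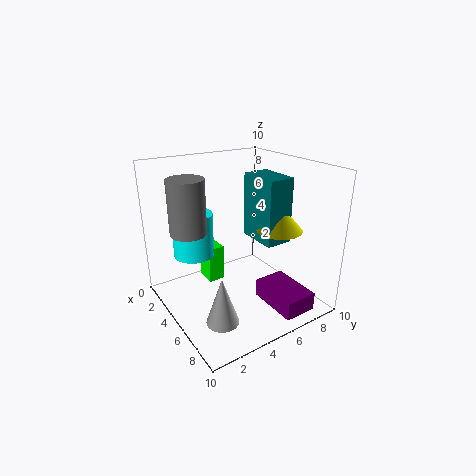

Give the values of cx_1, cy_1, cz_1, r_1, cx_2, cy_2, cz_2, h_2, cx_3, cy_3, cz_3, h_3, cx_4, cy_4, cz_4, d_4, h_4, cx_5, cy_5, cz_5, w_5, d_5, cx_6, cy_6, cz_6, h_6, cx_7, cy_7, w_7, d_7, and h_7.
cx_1 = 8.25, cy_1 = 1.75, cz_1 = 1.5, r_1 = 1, cx_2 = 7.25, cy_2 = 6.75, cz_2 = 6, h_2 = 1.75, cx_3 = 2, cy_3 = 3, cz_3 = 3, h_3 = 3.25, cx_4 = 6.25, cy_4 = 5.75, cz_4 = 0.75, d_4 = 2.25, h_4 = 1.25, cx_5 = 1.5, cy_5 = 3.75, cz_5 = 0.75, w_5 = 1.5, d_5 = 1.25, cx_6 = 3.5, cy_6 = 2, cz_6 = 5.5, h_6 = 3.75, cx_7 = 5, cy_7 = 5.5, w_7 = 2.75, d_7 = 1.75, h_7 = 4.25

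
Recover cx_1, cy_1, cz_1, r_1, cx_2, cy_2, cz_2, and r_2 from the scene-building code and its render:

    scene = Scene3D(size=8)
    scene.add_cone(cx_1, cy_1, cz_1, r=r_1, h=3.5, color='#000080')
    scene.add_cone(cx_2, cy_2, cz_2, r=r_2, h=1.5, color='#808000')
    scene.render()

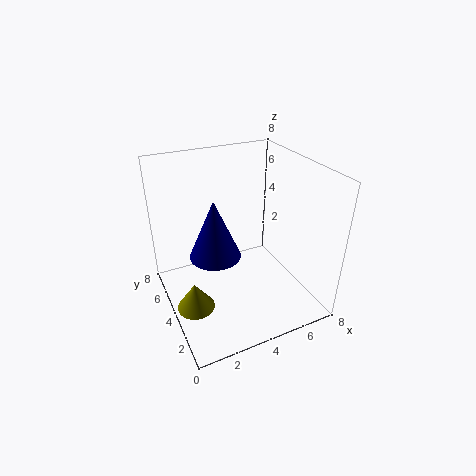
cx_1 = 3, cy_1 = 5, cz_1 = 2.5, r_1 = 1.5, cx_2 = 1, cy_2 = 3, cz_2 = 1, r_2 = 1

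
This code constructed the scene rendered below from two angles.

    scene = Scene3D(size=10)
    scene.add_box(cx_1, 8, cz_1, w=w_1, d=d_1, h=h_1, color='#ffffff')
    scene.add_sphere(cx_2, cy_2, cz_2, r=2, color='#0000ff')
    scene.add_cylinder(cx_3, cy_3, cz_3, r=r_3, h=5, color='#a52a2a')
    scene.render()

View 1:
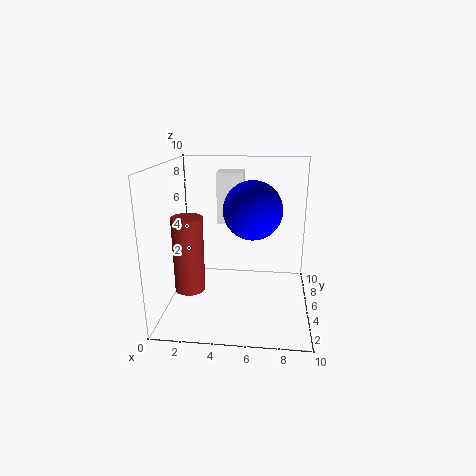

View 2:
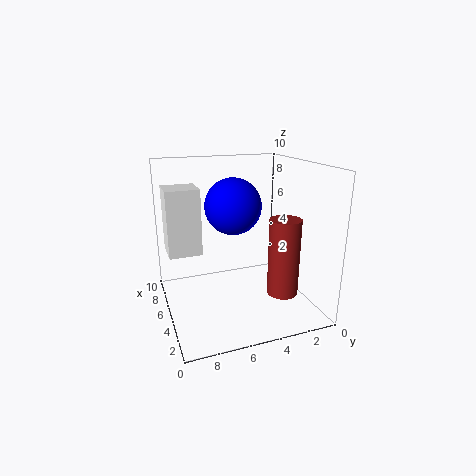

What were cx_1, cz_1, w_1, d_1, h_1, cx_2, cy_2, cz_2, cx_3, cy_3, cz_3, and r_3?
cx_1 = 3, cz_1 = 5, w_1 = 2, d_1 = 2, h_1 = 4, cx_2 = 6, cy_2 = 5, cz_2 = 7, cx_3 = 2, cy_3 = 3, cz_3 = 2, r_3 = 1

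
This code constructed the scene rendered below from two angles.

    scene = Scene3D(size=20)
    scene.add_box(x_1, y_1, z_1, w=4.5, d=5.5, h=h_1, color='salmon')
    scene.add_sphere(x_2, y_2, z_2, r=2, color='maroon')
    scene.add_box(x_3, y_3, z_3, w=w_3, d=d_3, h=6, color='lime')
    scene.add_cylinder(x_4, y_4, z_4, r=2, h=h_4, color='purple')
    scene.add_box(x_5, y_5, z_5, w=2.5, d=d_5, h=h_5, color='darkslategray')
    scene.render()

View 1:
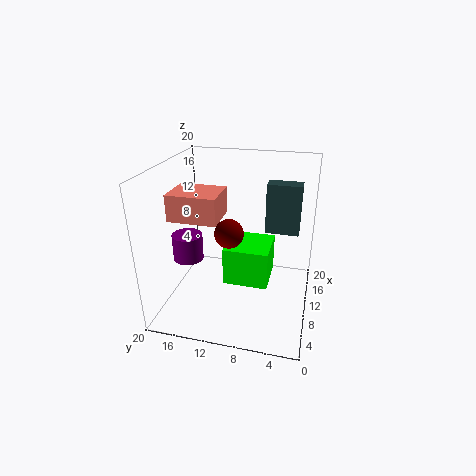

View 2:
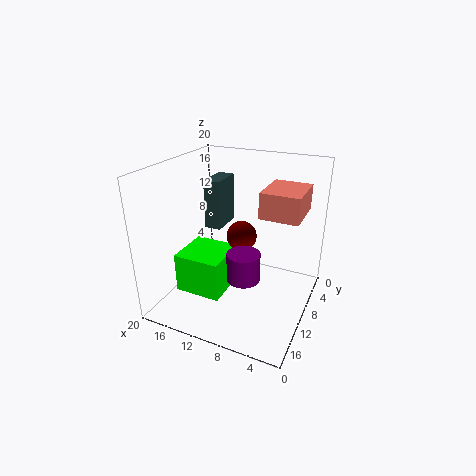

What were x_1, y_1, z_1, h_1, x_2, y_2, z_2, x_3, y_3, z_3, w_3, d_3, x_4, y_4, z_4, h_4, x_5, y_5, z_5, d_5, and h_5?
x_1 = 0.5, y_1 = 10, z_1 = 16, h_1 = 3, x_2 = 9, y_2 = 11, z_2 = 11, x_3 = 12, y_3 = 6, z_3 = 0.5, w_3 = 7, d_3 = 7, x_4 = 6.5, y_4 = 16, z_4 = 8, h_4 = 3.5, x_5 = 14.5, y_5 = 2, z_5 = 9, d_5 = 5, h_5 = 7.5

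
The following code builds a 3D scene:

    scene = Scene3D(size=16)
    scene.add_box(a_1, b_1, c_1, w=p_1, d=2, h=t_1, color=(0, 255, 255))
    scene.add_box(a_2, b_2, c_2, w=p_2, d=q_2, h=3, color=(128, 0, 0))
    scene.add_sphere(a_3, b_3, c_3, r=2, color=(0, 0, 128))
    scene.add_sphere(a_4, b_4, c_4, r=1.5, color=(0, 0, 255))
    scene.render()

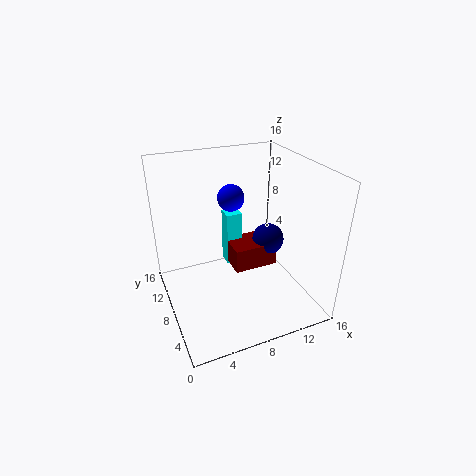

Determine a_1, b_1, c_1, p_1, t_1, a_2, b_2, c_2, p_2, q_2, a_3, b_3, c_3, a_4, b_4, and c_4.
a_1 = 8.5; b_1 = 12.5; c_1 = 1.5; p_1 = 2; t_1 = 7; a_2 = 8.5; b_2 = 9.5; c_2 = 2; p_2 = 5.5; q_2 = 4; a_3 = 13.5; b_3 = 11; c_3 = 5; a_4 = 8; b_4 = 10; c_4 = 12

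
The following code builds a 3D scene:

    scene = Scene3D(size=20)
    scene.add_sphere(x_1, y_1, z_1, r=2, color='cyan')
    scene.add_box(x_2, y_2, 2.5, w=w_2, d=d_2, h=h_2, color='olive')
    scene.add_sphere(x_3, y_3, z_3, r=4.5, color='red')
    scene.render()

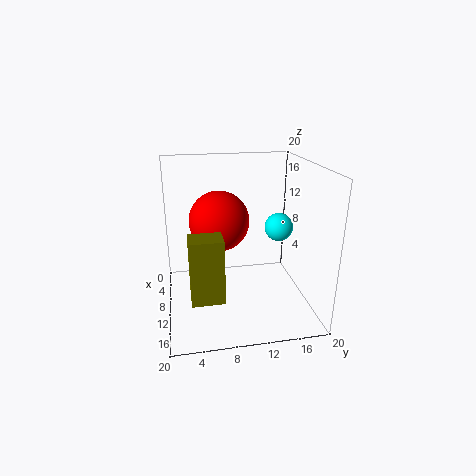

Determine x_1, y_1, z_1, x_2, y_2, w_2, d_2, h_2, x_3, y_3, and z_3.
x_1 = 9.5, y_1 = 16, z_1 = 11, x_2 = 11, y_2 = 3, w_2 = 3.5, d_2 = 4.5, h_2 = 9, x_3 = 5.5, y_3 = 8, z_3 = 11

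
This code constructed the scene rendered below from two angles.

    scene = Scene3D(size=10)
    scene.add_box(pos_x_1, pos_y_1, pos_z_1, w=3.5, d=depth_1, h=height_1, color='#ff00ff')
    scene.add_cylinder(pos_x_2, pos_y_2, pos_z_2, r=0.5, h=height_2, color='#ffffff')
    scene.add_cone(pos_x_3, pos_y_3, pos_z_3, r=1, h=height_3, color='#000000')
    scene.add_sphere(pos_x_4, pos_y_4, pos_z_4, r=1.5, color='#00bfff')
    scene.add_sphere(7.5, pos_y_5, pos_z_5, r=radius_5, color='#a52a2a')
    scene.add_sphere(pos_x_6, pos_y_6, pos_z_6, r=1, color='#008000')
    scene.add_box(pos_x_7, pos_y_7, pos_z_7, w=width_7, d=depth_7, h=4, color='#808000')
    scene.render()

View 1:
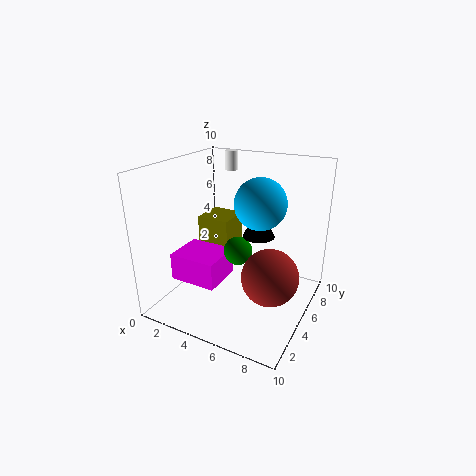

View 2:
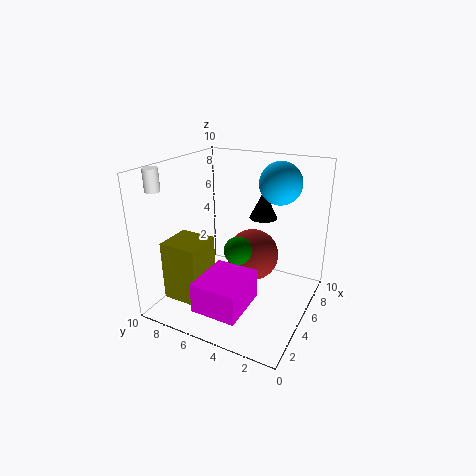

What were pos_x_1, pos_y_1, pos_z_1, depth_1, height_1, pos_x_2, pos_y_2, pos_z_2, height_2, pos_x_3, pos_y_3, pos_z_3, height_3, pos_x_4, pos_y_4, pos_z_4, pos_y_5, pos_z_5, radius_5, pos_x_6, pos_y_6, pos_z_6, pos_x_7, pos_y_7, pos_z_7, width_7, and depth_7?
pos_x_1 = 0.5; pos_y_1 = 3; pos_z_1 = 1.5; depth_1 = 3; height_1 = 2; pos_x_2 = 2; pos_y_2 = 9.5; pos_z_2 = 8.5; height_2 = 1.5; pos_x_3 = 7; pos_y_3 = 4; pos_z_3 = 6; height_3 = 2; pos_x_4 = 7.5; pos_y_4 = 3; pos_z_4 = 8.5; pos_y_5 = 5; pos_z_5 = 2.5; radius_5 = 2; pos_x_6 = 5; pos_y_6 = 5; pos_z_6 = 4; pos_x_7 = 1; pos_y_7 = 6; pos_z_7 = 1.5; width_7 = 2.5; depth_7 = 2.5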